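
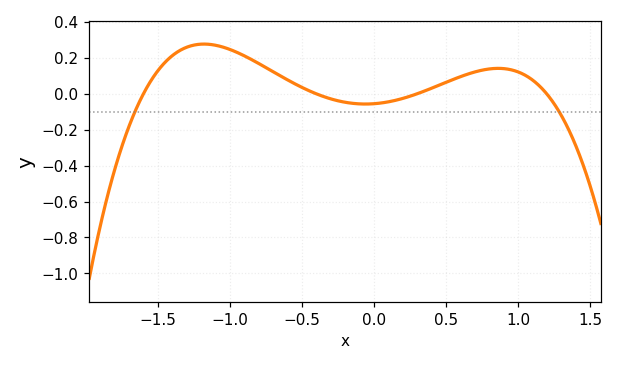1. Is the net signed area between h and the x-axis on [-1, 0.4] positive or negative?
positive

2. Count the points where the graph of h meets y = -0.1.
2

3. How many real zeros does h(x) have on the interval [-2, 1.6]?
4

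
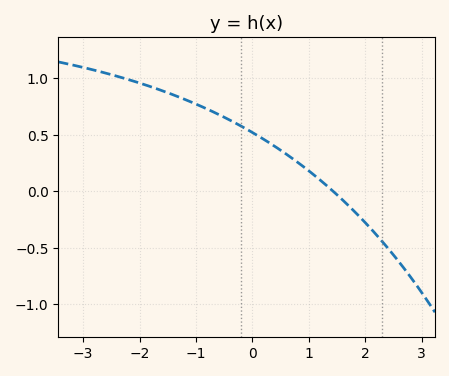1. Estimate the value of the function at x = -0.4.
0.65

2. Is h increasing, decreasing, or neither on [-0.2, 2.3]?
decreasing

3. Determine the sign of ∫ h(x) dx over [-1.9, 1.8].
positive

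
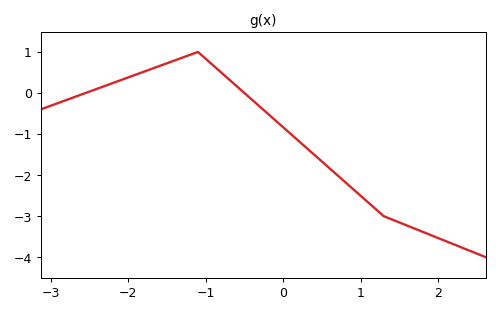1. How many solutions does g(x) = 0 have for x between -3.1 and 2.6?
2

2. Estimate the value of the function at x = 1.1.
-2.67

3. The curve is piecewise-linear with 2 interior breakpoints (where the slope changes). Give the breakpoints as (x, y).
(-1.1, 1); (1.3, -3)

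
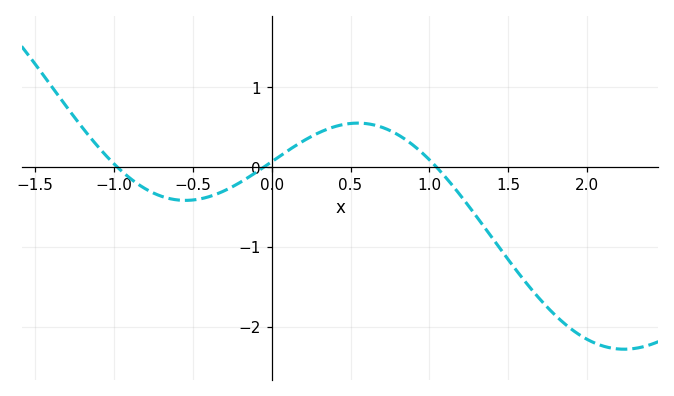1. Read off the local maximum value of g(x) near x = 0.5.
0.6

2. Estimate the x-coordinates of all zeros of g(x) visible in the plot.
-1, 0, 1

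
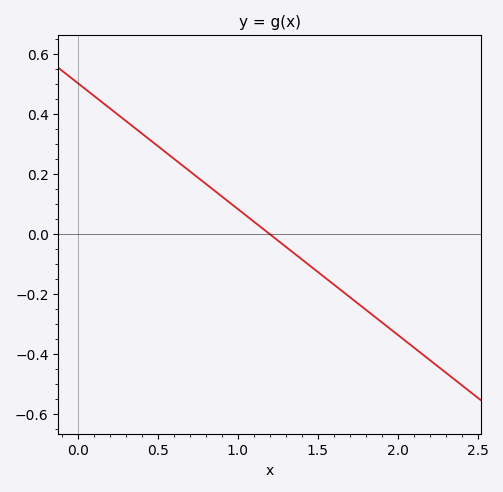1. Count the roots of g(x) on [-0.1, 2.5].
1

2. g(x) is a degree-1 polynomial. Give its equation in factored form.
y = -0.42(x - 1.2)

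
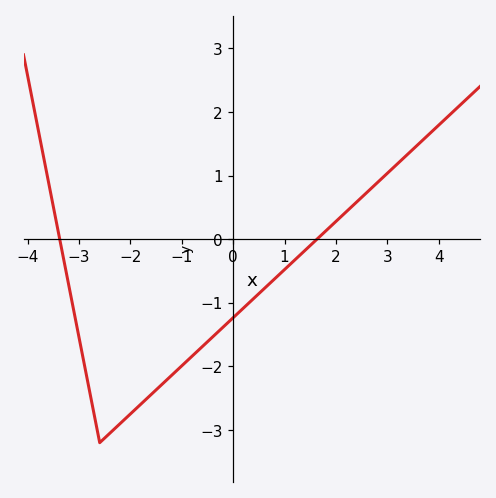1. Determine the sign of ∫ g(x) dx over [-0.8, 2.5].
negative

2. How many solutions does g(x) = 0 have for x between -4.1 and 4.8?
2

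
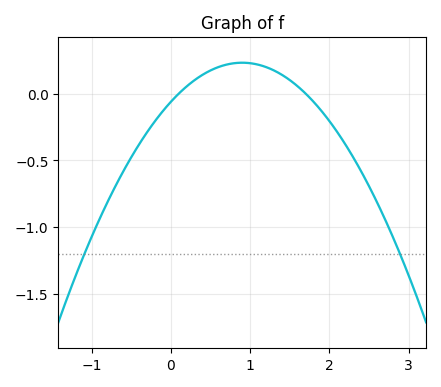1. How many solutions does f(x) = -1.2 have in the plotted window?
2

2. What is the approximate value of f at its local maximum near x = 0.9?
0.23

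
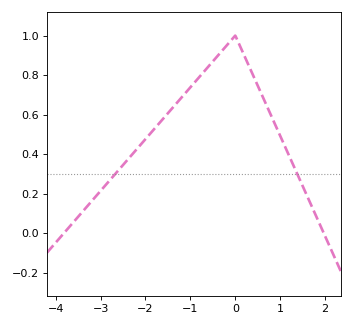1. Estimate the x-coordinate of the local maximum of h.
0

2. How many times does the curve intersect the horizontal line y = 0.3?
2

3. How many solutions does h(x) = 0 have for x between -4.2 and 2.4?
2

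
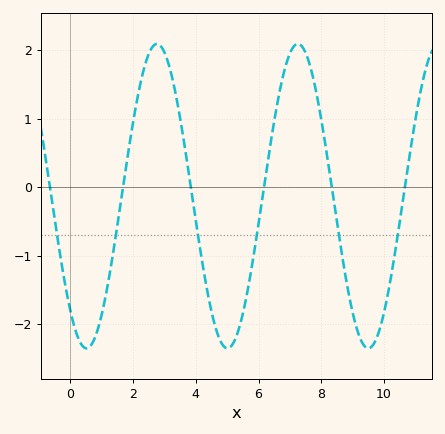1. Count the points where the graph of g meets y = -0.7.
6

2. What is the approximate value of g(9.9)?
-2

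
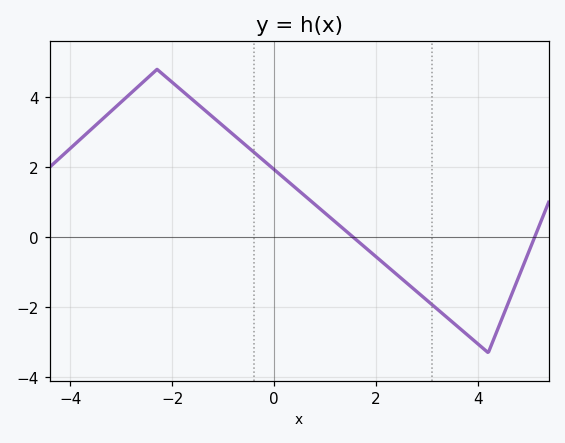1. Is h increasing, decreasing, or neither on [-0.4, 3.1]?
decreasing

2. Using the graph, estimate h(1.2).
0.438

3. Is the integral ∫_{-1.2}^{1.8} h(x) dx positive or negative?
positive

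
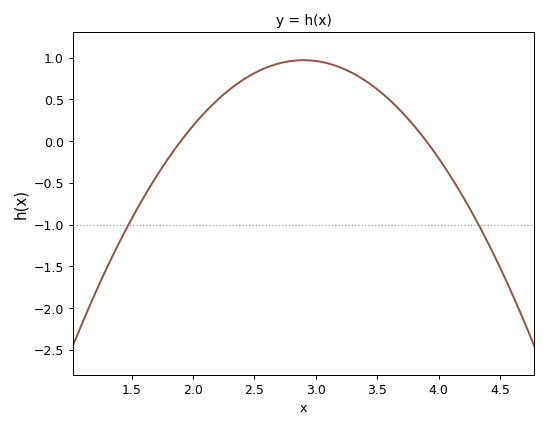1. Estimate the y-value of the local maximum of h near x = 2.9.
0.97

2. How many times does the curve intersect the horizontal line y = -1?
2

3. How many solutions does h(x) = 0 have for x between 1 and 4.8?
2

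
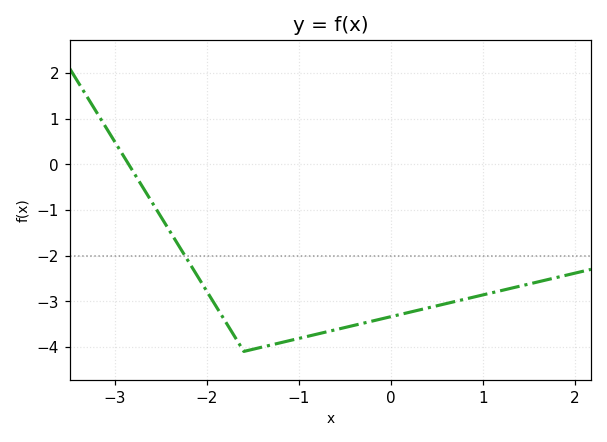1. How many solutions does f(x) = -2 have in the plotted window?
1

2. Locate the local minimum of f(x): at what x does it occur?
-1.6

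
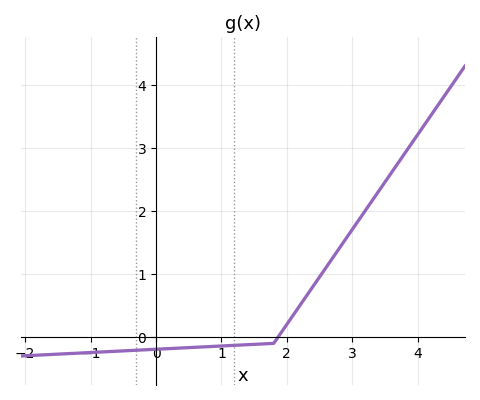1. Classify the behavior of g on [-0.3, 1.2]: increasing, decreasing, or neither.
increasing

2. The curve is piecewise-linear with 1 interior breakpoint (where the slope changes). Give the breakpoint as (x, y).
(1.8, -0.1)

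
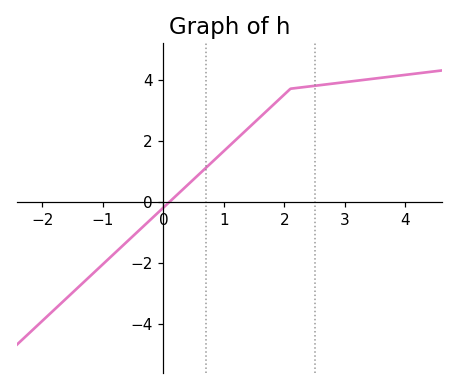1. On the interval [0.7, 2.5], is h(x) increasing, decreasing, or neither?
increasing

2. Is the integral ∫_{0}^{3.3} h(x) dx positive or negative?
positive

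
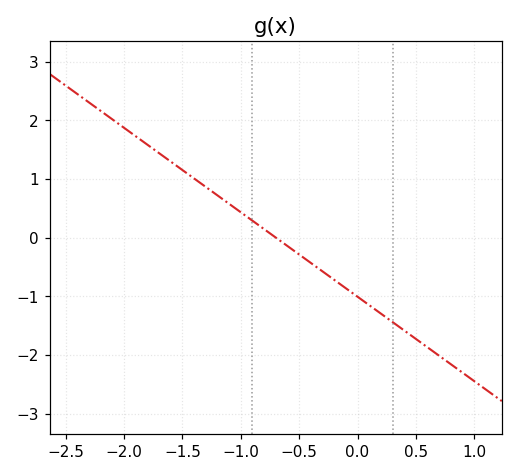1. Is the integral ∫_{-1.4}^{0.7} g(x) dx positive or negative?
negative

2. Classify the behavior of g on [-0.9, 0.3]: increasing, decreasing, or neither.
decreasing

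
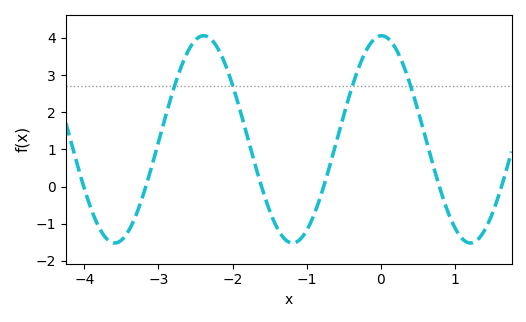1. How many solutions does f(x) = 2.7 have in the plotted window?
4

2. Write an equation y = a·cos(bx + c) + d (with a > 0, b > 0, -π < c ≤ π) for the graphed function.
y = 2.79cos(2.6x - 0.02) + 1.27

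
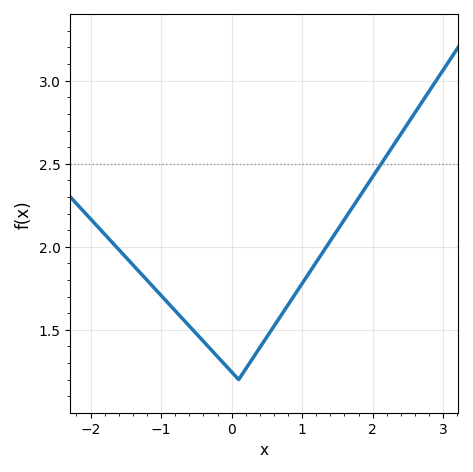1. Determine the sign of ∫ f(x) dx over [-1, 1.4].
positive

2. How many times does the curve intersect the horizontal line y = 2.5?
1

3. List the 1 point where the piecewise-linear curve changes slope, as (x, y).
(0.1, 1.2)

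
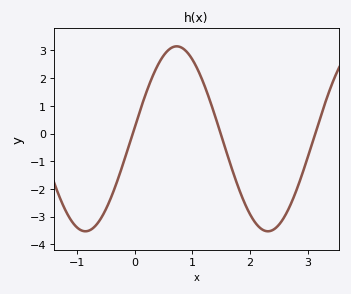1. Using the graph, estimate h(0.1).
0.9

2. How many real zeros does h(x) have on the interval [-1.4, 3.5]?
3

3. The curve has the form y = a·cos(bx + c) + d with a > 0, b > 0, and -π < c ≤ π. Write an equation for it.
y = 3.34cos(2x - 1.5) - 0.19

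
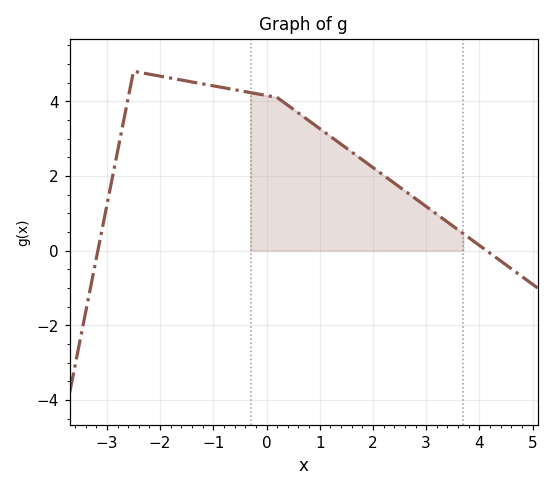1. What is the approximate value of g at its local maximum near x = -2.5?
4.8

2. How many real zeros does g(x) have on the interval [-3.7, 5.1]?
2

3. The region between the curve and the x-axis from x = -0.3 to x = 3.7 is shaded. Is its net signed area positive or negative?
positive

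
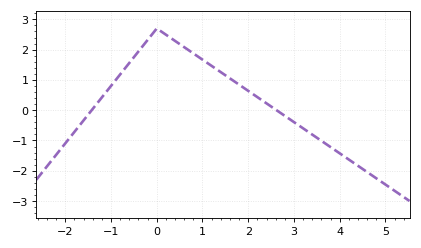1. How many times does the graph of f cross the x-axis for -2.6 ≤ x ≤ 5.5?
2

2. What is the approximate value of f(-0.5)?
1.8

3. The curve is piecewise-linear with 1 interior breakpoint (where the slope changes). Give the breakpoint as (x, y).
(0, 2.7)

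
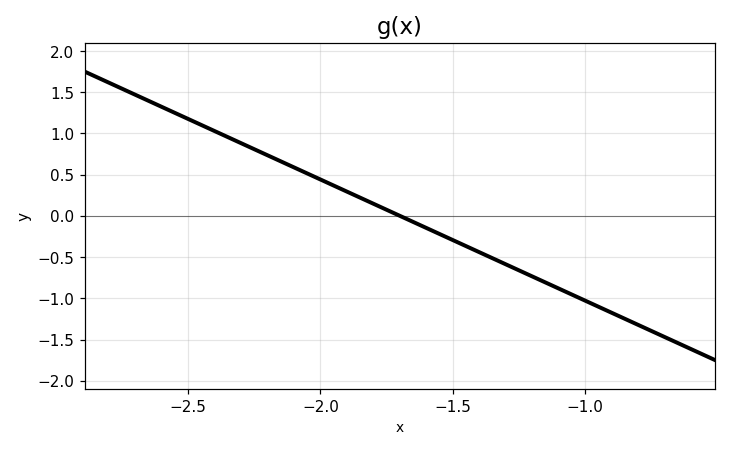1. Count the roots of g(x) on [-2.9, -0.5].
1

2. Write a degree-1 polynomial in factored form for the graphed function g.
y = -1.47(x + 1.7)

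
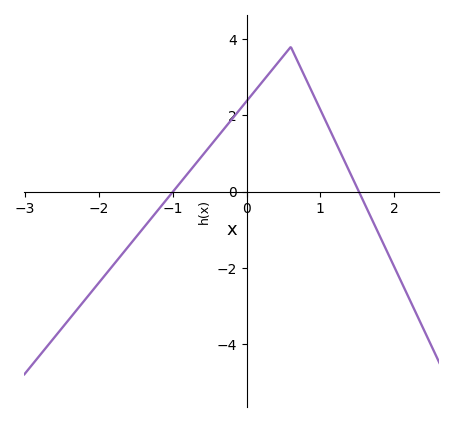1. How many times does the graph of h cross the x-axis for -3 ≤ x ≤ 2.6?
2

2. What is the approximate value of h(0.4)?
3.32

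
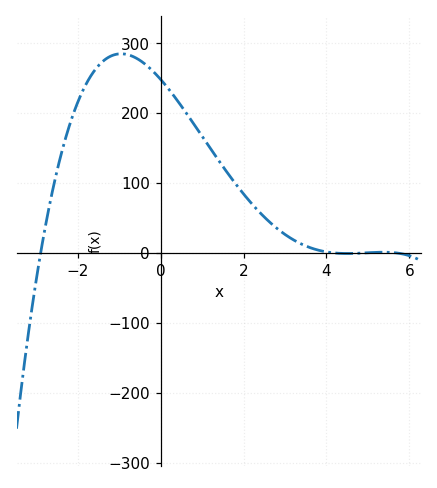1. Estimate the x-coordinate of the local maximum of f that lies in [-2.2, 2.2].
-1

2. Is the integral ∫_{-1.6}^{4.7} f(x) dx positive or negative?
positive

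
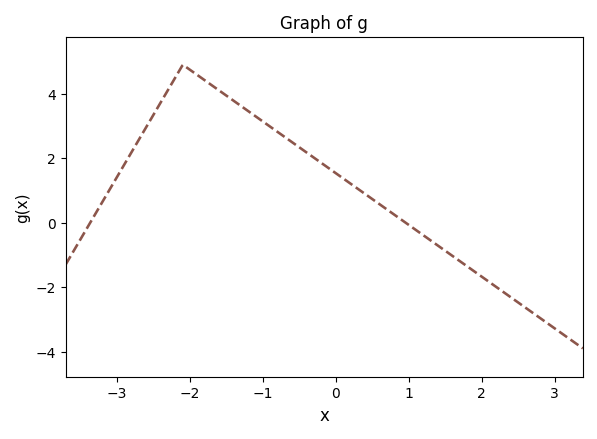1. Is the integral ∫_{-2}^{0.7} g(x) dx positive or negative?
positive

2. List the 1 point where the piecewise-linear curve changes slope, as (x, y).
(-2.1, 4.9)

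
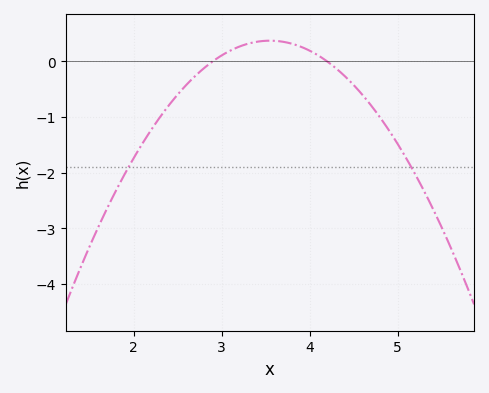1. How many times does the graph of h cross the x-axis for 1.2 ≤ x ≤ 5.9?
2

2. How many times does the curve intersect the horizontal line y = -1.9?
2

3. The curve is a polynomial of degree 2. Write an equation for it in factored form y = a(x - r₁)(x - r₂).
y = -0.88(x - 2.9)(x - 4.2)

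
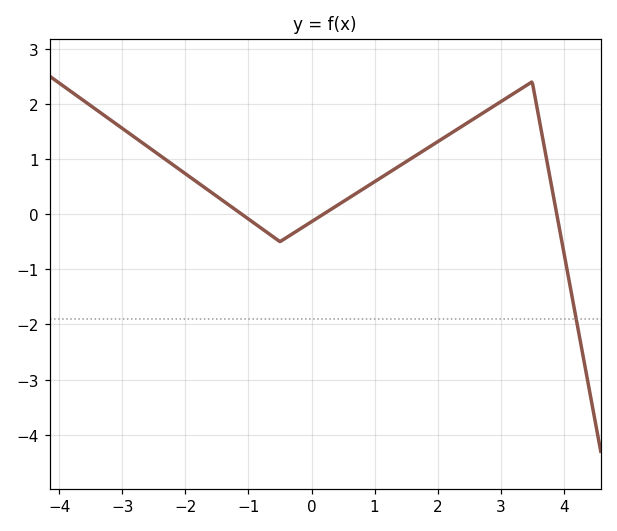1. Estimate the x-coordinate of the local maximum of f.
3.4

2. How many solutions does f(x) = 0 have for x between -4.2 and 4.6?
3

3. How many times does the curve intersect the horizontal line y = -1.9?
1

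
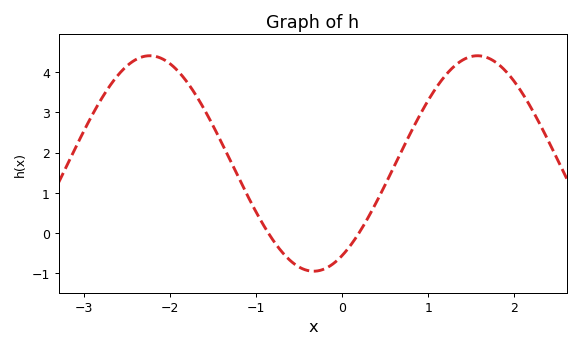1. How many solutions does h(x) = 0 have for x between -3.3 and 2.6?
2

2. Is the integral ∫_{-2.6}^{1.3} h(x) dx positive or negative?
positive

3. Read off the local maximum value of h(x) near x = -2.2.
4.4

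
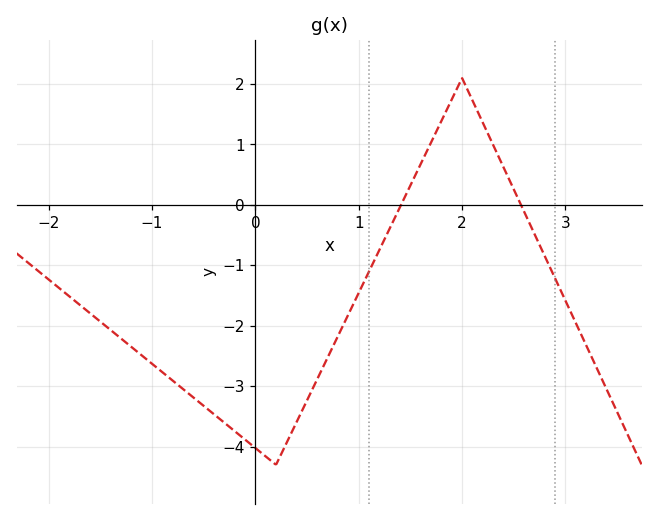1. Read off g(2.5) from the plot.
0.259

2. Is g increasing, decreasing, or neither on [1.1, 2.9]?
neither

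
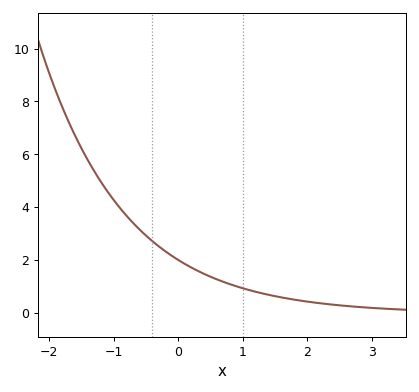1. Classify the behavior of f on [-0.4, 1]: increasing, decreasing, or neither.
decreasing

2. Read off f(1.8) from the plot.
0.496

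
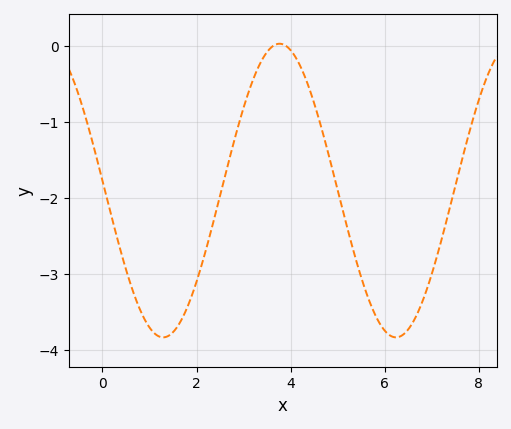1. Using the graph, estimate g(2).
-3.1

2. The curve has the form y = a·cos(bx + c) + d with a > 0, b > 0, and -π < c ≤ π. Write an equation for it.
y = 1.93cos(1.3x + 1.5) - 1.9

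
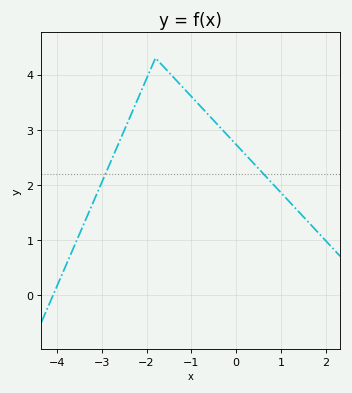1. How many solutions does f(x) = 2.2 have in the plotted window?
2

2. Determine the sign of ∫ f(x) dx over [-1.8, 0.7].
positive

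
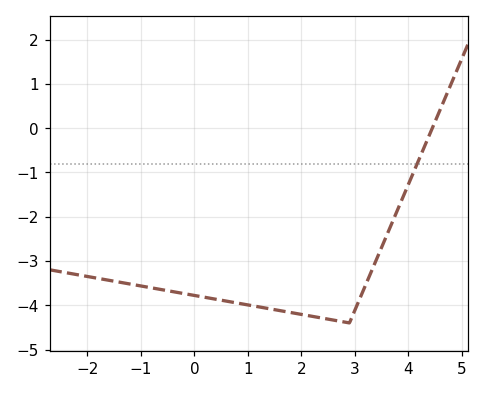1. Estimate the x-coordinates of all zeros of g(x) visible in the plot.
4.45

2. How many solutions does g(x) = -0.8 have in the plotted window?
1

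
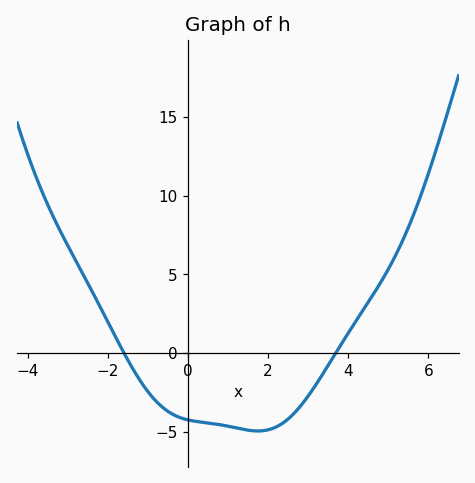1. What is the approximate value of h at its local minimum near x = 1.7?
-4.96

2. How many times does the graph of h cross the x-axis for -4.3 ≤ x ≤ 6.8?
2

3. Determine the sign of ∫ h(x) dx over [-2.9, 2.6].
negative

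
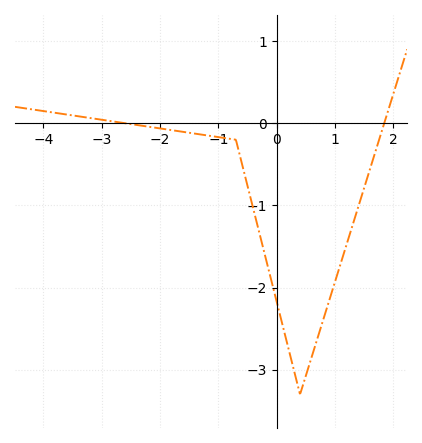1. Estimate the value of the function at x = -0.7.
-0.2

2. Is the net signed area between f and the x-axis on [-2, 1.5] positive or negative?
negative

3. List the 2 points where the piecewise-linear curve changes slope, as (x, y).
(-0.7, -0.2); (0.4, -3.3)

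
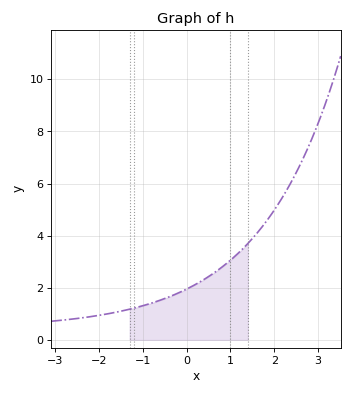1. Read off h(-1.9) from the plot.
1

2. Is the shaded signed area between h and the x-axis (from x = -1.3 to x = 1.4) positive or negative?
positive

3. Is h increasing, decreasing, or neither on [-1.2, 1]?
increasing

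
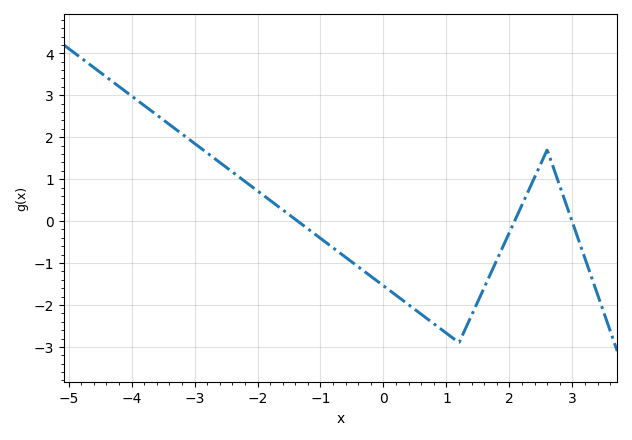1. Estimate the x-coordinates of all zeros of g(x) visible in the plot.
-1.36, 2.08, 2.99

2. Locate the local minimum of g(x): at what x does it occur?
1.2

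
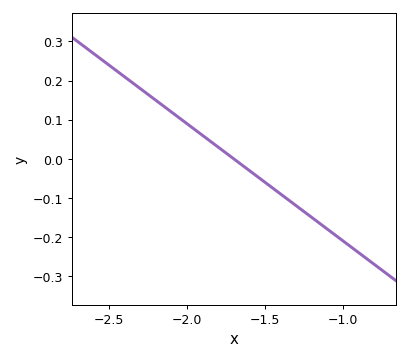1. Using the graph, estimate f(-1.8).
0.03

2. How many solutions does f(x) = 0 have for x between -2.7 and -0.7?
1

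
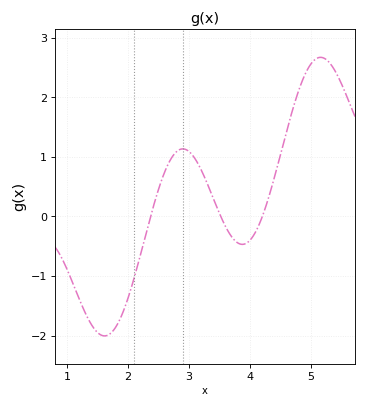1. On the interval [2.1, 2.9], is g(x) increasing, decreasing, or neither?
increasing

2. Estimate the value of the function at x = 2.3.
-0.28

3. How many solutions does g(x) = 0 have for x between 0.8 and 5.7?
3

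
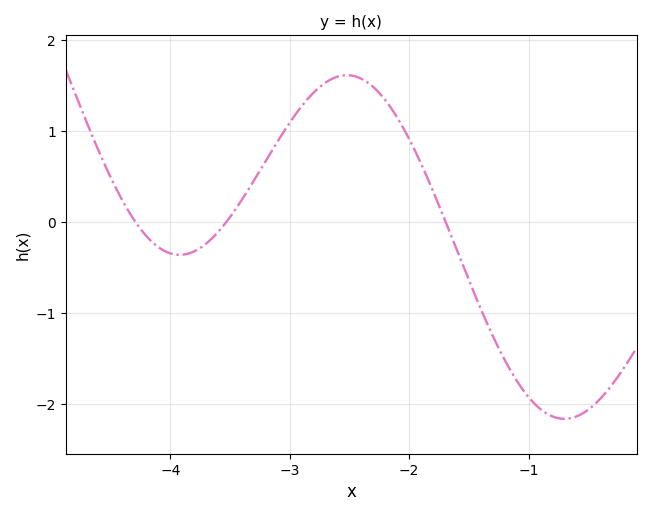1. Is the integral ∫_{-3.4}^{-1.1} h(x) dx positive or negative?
positive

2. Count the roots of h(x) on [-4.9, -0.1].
3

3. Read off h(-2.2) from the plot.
1.3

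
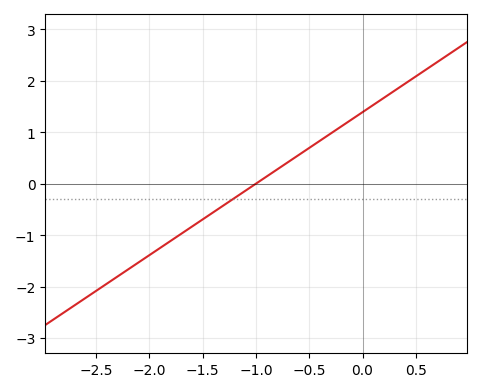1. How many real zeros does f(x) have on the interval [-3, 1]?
1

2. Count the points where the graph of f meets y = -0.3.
1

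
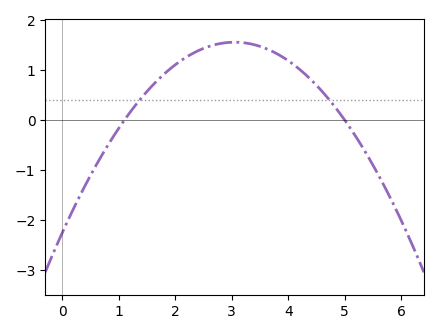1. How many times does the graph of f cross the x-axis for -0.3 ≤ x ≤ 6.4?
2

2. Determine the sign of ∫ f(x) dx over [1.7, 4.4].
positive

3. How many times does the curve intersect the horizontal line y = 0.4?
2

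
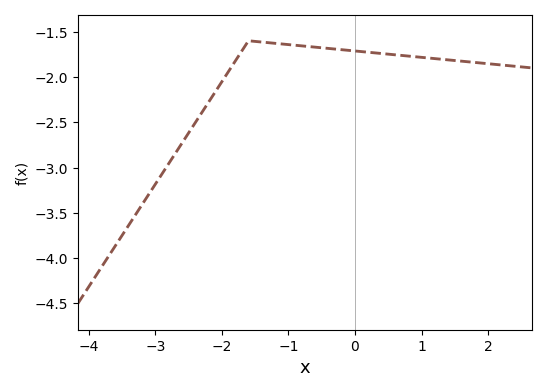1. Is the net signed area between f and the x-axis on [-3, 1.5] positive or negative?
negative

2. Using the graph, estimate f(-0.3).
-1.7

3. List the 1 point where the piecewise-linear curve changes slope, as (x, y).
(-1.6, -1.6)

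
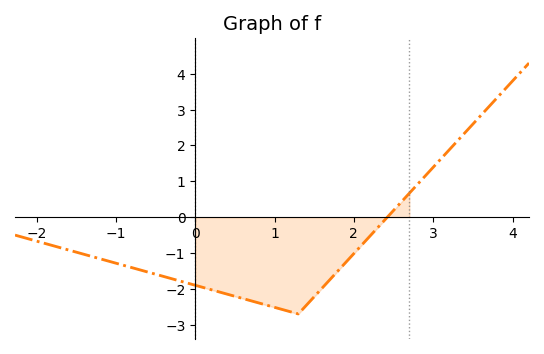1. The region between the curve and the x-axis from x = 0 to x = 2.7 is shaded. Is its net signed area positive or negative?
negative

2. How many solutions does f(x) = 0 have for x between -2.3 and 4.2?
1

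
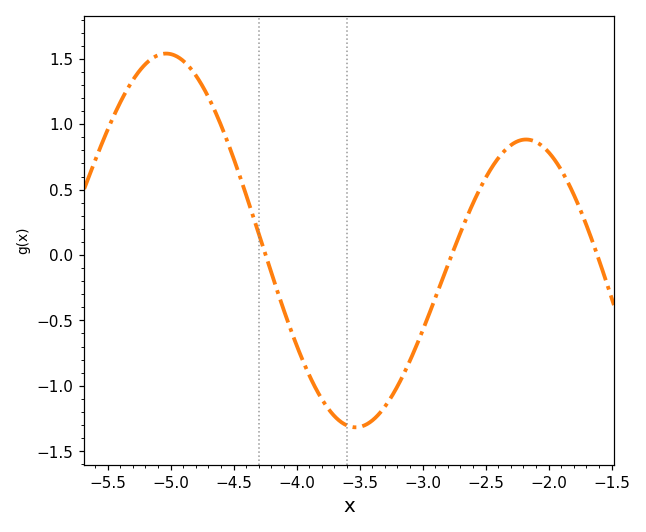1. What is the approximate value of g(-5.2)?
1.46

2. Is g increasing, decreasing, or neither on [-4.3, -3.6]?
decreasing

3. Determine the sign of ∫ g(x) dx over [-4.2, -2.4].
negative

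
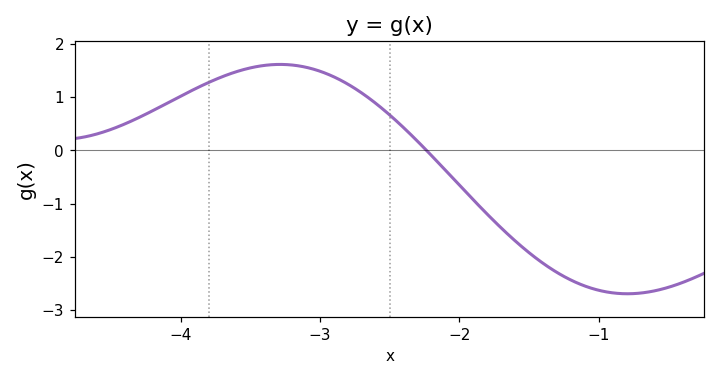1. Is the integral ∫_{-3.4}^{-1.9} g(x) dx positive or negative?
positive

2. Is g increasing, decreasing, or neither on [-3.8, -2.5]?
neither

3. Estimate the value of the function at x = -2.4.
0.427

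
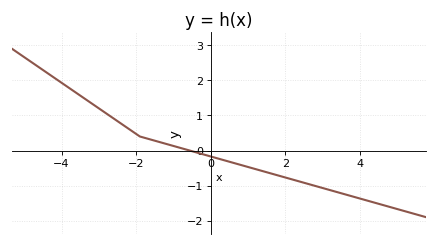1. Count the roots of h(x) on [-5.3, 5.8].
1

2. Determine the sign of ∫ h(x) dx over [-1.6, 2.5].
negative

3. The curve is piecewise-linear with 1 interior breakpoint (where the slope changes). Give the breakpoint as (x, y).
(-1.9, 0.4)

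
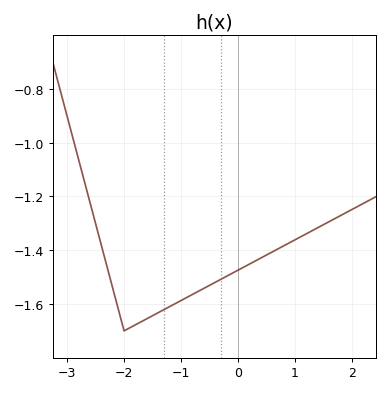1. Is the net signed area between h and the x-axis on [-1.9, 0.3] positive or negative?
negative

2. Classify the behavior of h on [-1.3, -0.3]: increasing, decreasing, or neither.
increasing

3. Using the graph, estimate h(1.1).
-1.36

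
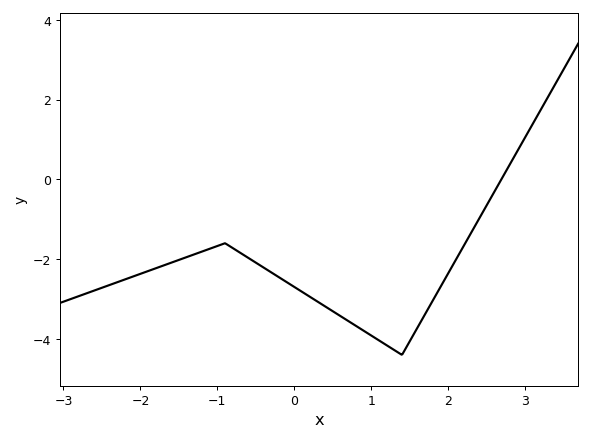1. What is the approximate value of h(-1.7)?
-2.2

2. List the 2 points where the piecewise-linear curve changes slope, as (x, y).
(-0.9, -1.6); (1.4, -4.4)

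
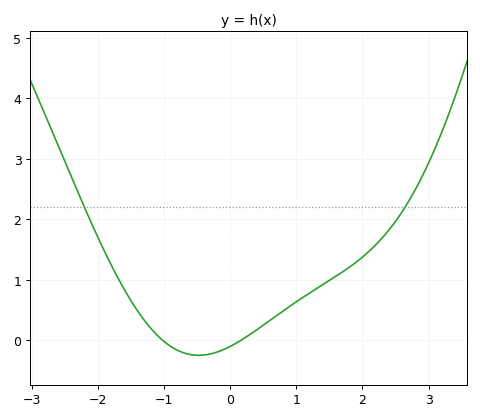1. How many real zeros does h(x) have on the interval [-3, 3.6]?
2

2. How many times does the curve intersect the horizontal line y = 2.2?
2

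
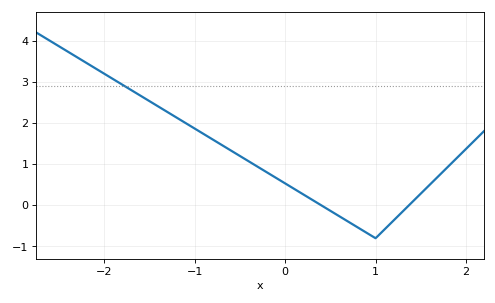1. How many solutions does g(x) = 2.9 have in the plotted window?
1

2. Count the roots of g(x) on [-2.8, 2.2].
2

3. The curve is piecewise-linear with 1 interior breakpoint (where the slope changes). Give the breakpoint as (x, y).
(1, -0.8)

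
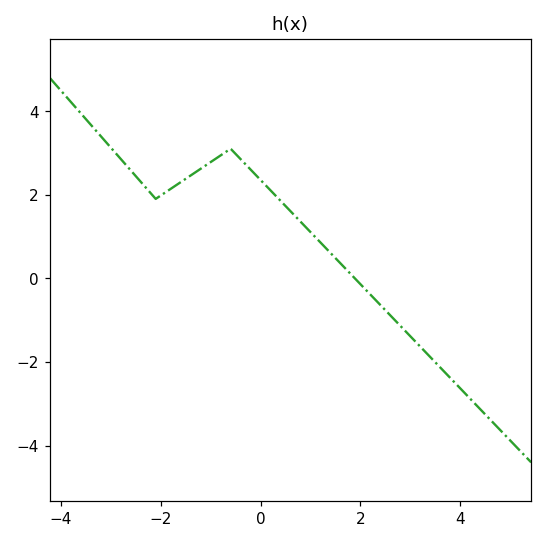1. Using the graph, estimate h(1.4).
0.6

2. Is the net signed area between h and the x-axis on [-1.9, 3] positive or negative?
positive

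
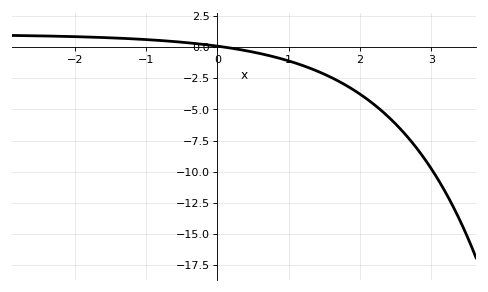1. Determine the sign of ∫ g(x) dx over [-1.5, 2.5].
negative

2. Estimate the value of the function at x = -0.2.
0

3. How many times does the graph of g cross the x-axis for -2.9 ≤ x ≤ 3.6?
1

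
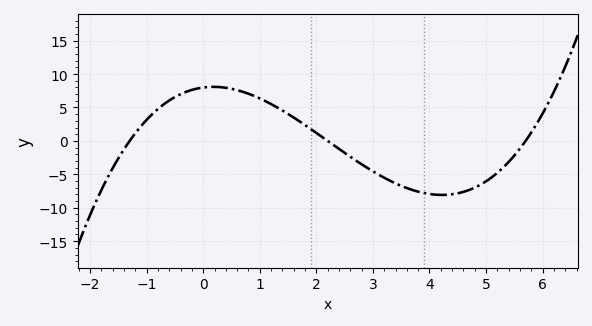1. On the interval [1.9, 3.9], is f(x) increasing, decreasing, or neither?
decreasing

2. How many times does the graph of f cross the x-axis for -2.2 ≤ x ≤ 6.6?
3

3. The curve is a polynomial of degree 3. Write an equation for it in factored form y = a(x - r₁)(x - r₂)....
y = 0.49(x + 1.3)(x - 2.2)(x - 5.7)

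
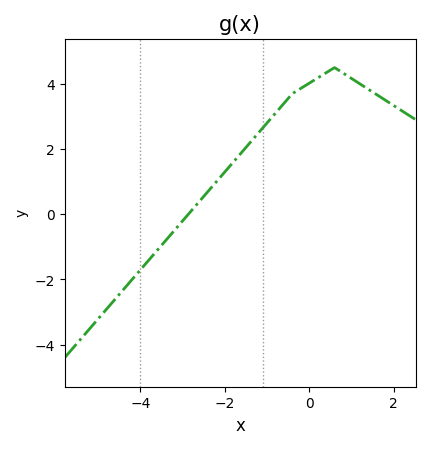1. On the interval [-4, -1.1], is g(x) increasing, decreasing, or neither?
increasing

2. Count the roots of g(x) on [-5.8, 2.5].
1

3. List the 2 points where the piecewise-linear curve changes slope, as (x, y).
(-0.4, 3.7); (0.6, 4.5)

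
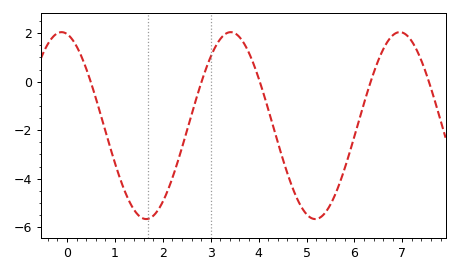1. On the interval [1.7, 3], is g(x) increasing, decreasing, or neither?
increasing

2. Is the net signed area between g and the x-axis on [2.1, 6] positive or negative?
negative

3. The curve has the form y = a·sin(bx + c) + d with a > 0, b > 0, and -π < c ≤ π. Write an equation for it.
y = 3.85sin(1.78x + 1.77) - 1.81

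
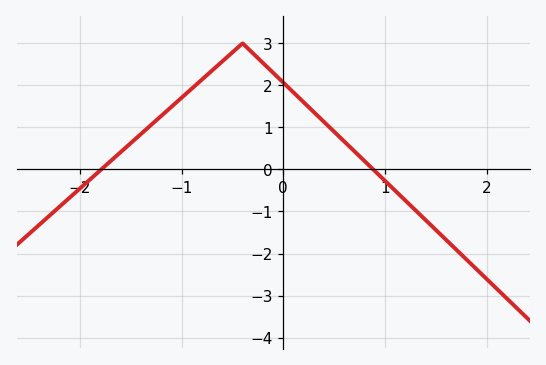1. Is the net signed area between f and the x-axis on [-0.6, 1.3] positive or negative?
positive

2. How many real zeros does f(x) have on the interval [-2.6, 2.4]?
2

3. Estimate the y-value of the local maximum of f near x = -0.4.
3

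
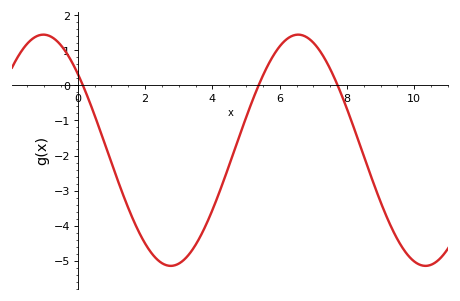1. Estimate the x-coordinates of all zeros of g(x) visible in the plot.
0.152, 5.37, 7.72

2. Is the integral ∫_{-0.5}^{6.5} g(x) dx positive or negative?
negative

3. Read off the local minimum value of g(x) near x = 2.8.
-5.15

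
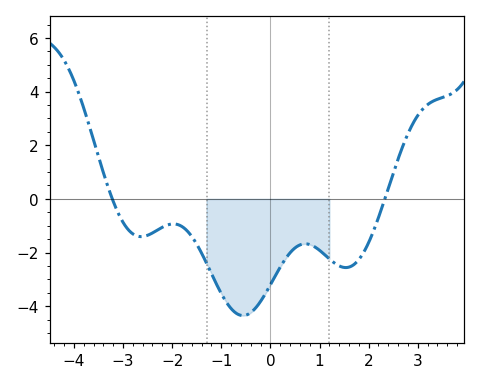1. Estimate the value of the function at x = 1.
-1.92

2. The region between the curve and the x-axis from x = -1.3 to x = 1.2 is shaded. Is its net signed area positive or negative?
negative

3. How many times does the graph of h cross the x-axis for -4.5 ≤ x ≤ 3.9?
2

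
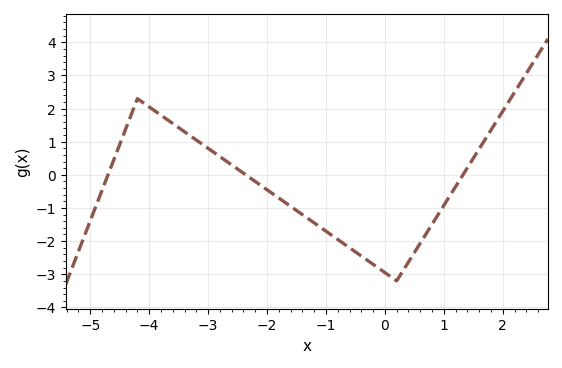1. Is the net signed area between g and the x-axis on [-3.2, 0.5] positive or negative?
negative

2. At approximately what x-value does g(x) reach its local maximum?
-4.2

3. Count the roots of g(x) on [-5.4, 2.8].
3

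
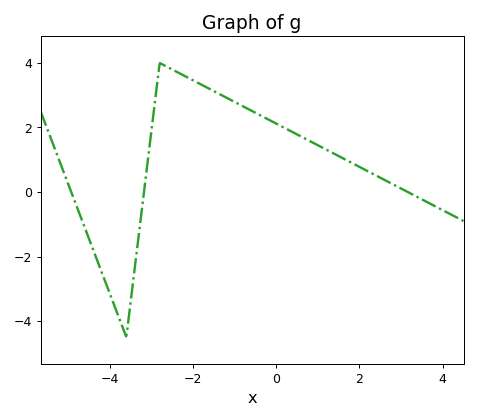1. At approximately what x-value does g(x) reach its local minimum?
-3.6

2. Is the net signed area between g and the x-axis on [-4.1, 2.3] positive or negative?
positive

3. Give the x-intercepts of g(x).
-5, -3.2, 3.2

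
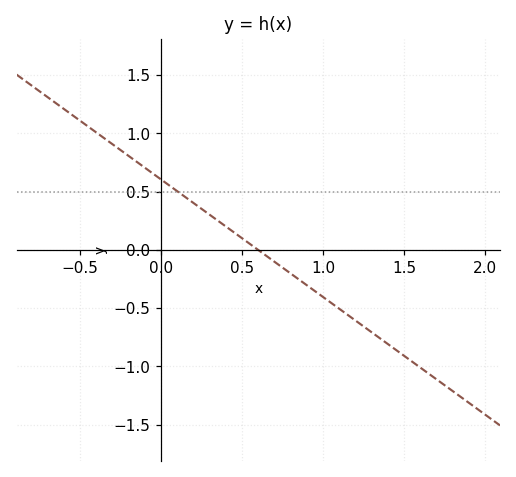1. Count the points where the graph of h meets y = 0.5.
1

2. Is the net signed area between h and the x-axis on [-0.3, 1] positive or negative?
positive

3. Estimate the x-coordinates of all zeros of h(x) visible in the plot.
0.6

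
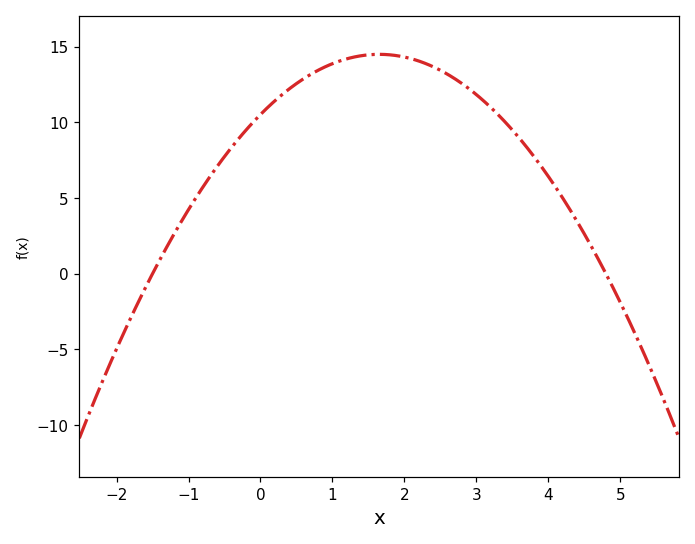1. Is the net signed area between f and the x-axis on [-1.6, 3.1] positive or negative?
positive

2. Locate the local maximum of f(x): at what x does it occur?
1.65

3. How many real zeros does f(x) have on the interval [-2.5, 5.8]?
2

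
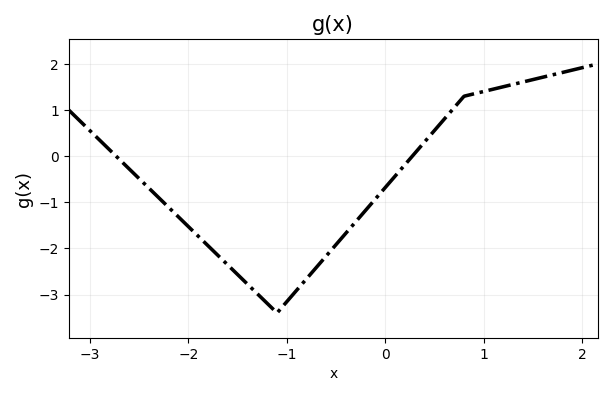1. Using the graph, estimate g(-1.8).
-1.94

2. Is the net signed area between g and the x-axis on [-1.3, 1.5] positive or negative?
negative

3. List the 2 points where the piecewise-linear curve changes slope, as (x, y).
(-1.1, -3.4); (0.8, 1.3)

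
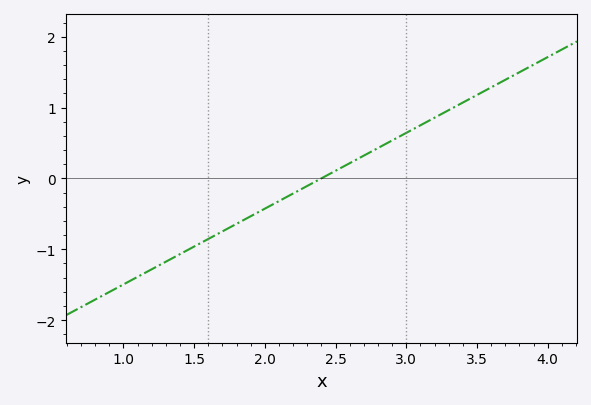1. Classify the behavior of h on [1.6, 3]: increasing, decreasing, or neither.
increasing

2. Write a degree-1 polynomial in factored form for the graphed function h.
y = 1.07(x - 2.4)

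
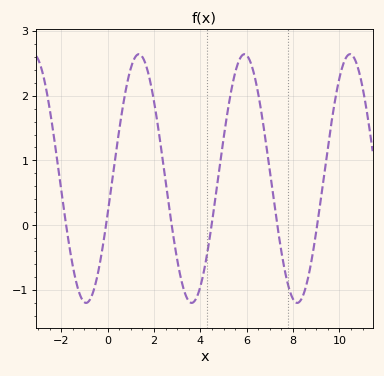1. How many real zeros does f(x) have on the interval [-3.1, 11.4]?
6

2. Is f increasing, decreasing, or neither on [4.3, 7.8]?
neither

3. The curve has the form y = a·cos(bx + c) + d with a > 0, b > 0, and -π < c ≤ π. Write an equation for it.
y = 1.92cos(1.38x - 1.86) + 0.72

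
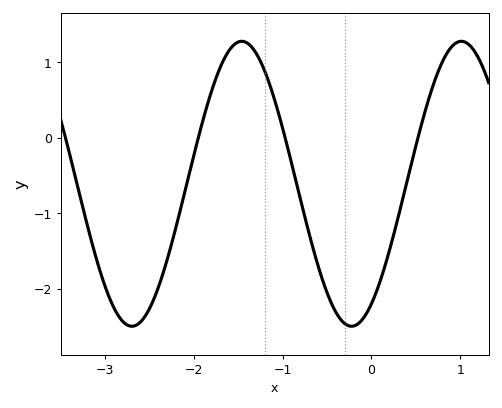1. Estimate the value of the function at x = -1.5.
1.3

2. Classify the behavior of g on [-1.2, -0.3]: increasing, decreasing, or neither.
decreasing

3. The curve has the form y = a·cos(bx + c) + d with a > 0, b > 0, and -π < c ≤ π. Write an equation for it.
y = 1.89cos(2.5x - 2.6) - 0.61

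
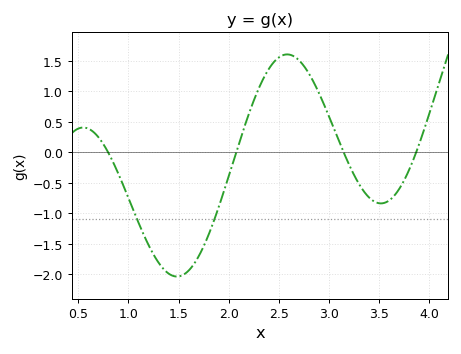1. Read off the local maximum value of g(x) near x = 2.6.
1.6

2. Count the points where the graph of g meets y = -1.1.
2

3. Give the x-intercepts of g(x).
0.8, 2.1, 3.1, 3.9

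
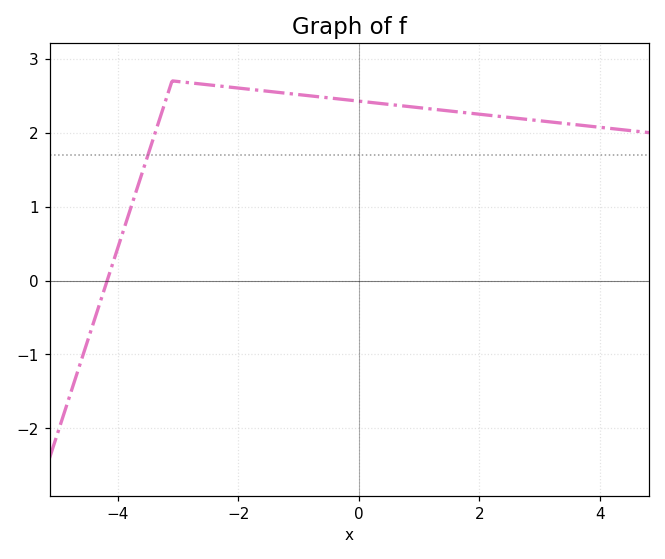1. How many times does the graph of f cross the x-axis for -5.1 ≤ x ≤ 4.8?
1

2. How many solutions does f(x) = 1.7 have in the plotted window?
1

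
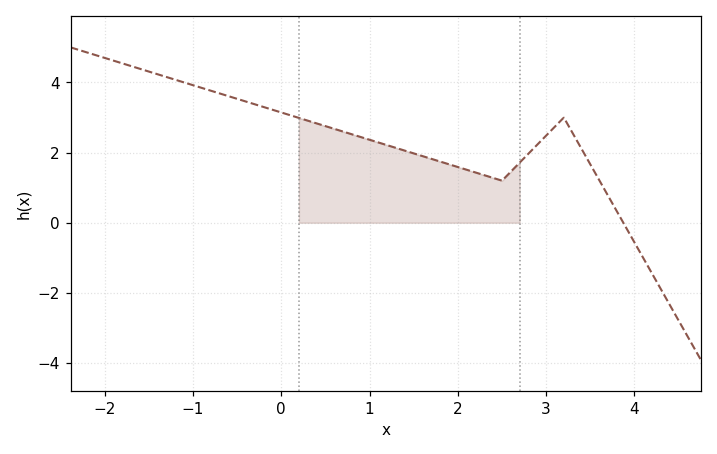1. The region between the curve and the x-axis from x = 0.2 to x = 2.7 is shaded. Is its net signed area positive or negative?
positive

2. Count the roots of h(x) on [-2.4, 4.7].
1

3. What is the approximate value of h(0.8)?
2.6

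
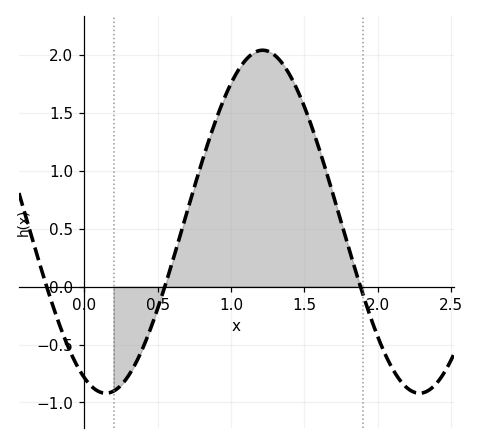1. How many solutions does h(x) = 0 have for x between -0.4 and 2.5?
3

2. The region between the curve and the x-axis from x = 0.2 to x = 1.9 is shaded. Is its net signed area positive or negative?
positive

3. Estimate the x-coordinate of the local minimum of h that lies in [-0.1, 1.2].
0.15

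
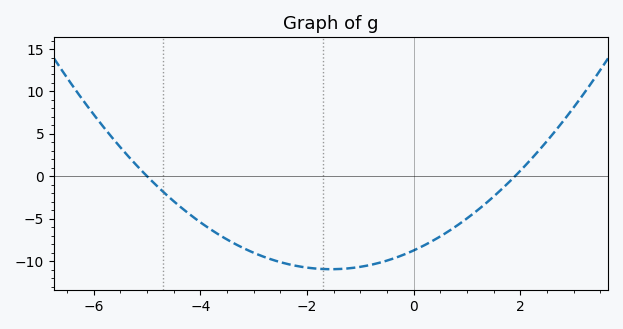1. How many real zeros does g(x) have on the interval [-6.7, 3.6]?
2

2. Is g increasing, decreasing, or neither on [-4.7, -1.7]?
decreasing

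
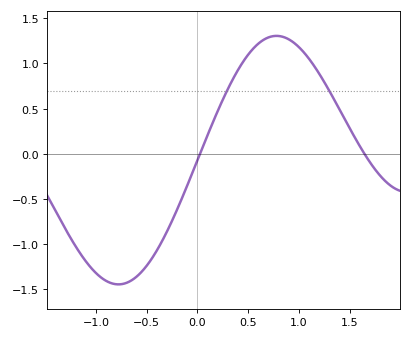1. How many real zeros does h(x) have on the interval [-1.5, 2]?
2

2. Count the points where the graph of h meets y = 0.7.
2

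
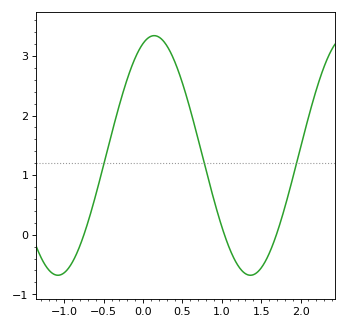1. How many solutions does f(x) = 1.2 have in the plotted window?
3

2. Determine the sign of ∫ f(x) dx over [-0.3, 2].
positive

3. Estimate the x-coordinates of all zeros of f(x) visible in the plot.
-0.752, 1.03, 1.69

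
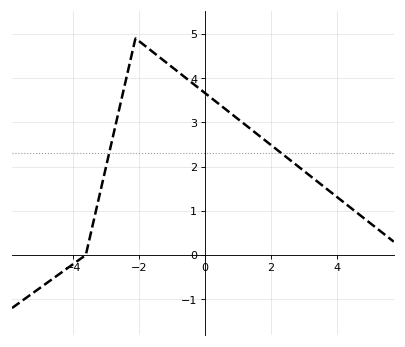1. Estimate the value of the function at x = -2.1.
4.9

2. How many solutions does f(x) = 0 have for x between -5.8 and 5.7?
1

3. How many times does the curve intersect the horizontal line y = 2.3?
2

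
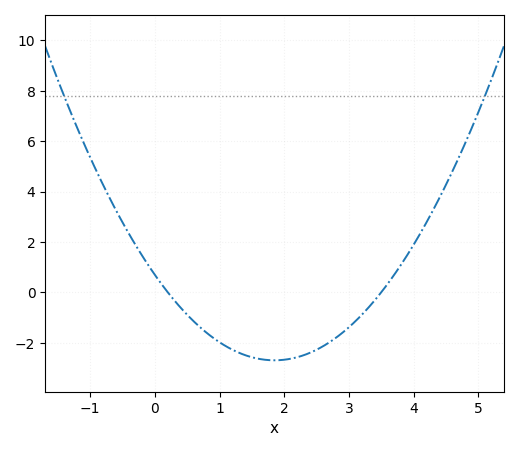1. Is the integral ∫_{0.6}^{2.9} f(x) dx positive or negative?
negative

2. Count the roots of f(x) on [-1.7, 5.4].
2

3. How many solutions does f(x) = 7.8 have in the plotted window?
2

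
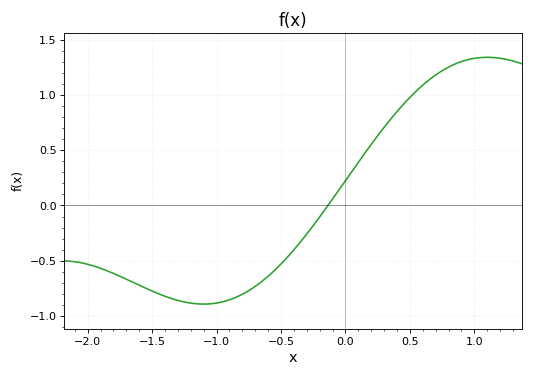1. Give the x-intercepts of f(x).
-0.15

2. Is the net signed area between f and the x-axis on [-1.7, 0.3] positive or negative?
negative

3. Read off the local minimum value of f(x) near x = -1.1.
-0.9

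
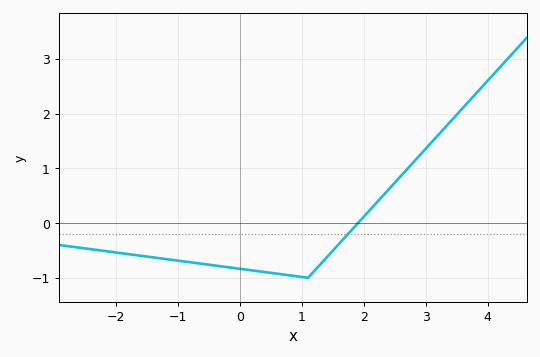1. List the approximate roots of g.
1.9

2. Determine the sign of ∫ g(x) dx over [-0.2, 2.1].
negative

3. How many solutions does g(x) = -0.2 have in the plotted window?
1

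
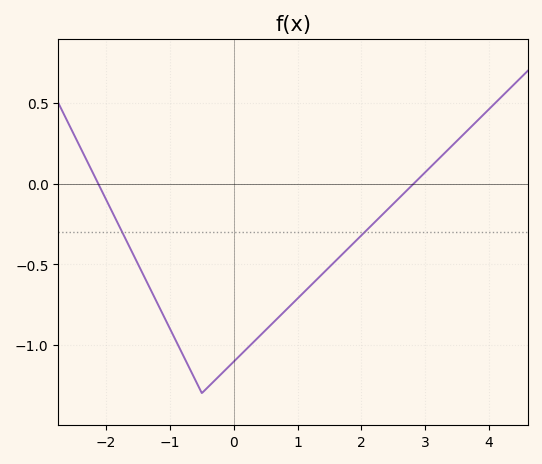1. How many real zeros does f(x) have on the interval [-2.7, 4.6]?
2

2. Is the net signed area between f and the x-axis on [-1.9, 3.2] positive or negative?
negative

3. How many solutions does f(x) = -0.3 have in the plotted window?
2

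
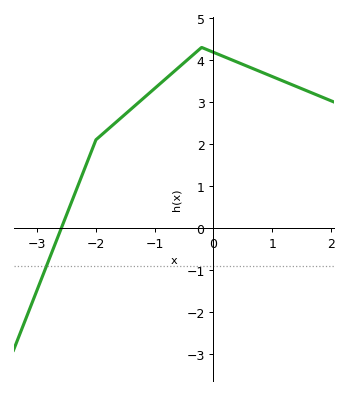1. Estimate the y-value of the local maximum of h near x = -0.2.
4.3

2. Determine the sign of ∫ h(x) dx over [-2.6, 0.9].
positive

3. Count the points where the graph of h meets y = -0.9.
1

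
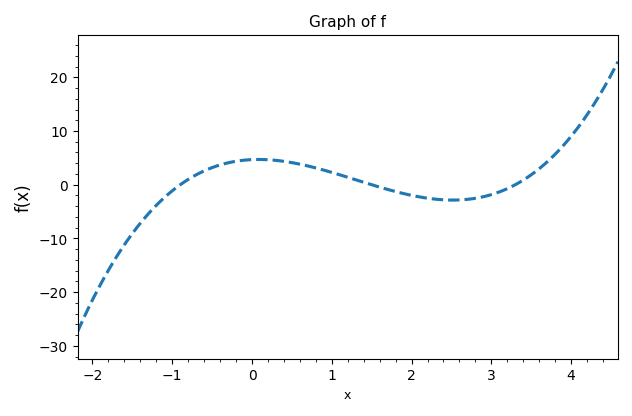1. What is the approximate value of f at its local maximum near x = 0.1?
5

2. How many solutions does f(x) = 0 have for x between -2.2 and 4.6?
3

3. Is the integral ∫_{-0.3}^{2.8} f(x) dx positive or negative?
positive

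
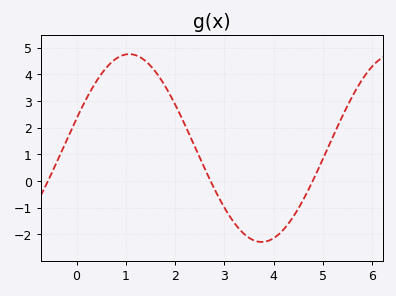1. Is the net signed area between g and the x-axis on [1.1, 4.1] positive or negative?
positive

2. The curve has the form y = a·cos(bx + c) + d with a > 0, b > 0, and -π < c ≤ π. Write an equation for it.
y = 3.52cos(1.2x - 1.3) + 1.24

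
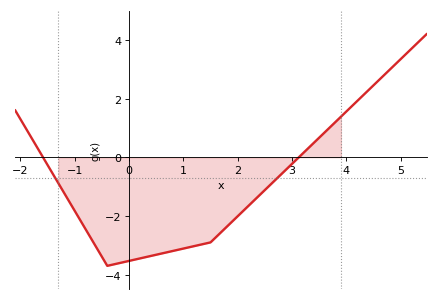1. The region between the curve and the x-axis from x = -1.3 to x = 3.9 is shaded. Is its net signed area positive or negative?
negative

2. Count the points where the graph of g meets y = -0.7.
2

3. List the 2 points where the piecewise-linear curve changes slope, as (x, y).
(-0.4, -3.7); (1.5, -2.9)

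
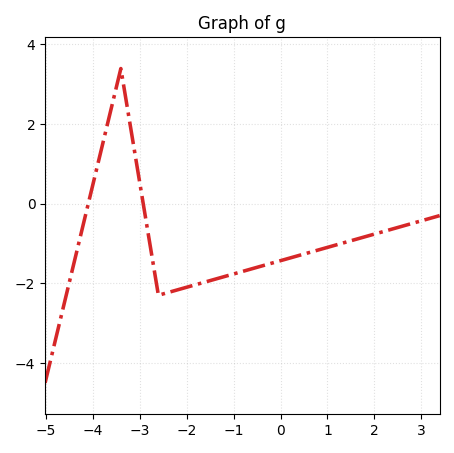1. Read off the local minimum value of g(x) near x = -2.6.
-2.2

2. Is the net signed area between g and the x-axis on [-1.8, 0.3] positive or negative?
negative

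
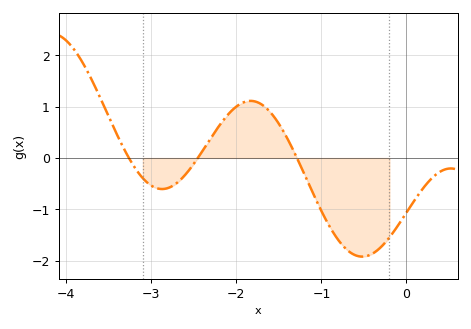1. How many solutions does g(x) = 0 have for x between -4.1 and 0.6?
3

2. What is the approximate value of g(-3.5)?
0.803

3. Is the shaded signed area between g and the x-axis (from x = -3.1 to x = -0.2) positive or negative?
negative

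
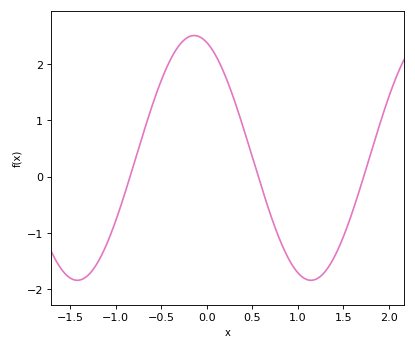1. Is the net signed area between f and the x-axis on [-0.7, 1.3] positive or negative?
positive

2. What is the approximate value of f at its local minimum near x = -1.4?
-1.8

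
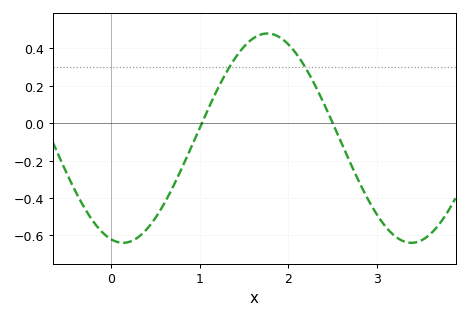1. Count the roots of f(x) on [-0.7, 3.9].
2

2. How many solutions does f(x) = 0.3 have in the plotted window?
2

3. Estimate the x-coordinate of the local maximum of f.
1.8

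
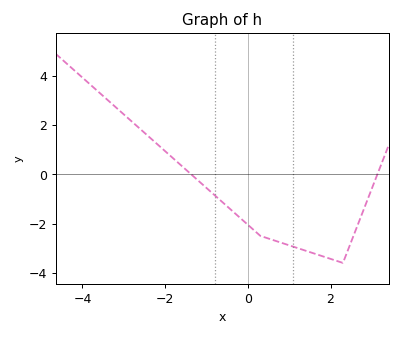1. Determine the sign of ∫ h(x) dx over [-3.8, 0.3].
positive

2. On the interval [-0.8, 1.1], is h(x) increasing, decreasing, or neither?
decreasing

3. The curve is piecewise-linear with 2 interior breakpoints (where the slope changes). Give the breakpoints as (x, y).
(0.3, -2.5); (2.3, -3.6)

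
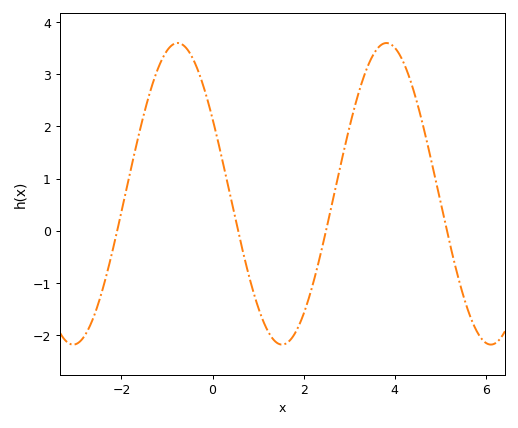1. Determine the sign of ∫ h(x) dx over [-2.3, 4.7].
positive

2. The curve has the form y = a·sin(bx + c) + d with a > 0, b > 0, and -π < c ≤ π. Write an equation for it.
y = 2.89sin(1.37x + 2.62) + 0.71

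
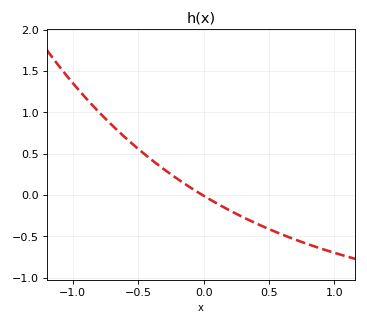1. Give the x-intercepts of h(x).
0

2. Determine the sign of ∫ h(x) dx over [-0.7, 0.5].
positive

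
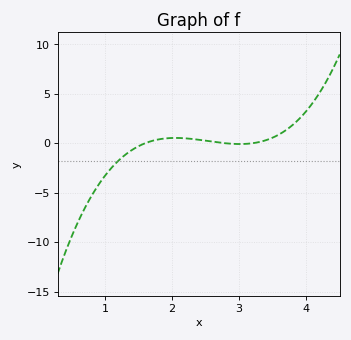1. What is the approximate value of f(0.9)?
-4.5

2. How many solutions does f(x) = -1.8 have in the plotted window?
1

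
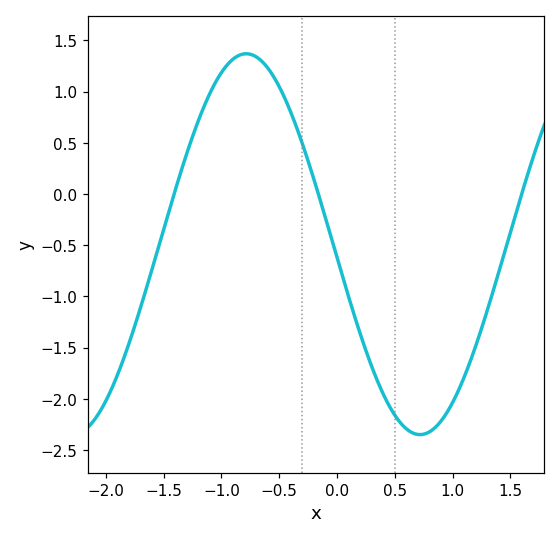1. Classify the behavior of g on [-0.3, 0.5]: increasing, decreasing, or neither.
decreasing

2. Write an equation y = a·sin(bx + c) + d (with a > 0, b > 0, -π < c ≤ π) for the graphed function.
y = 1.86sin(2.09x - 3.07) - 0.49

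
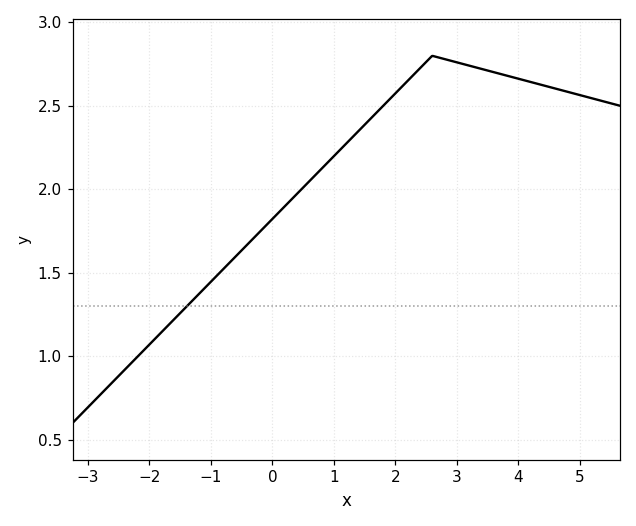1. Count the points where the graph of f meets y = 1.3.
1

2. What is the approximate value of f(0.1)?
1.86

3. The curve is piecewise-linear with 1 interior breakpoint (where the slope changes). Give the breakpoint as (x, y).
(2.6, 2.8)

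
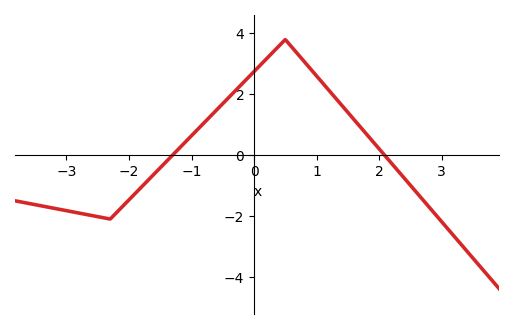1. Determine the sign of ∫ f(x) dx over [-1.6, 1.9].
positive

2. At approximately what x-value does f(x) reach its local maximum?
0.6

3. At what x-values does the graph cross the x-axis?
-1.4, 2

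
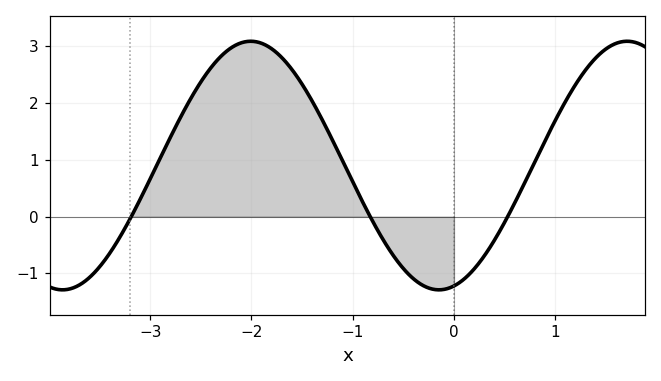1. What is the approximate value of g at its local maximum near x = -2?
3.09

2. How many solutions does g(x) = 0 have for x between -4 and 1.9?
3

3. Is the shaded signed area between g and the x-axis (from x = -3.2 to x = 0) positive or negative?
positive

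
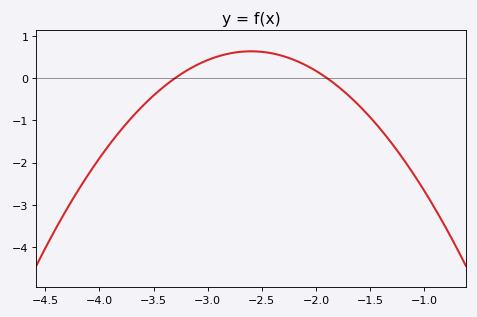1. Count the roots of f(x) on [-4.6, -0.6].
2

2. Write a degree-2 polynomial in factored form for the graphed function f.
y = -1.29(x + 3.3)(x + 1.9)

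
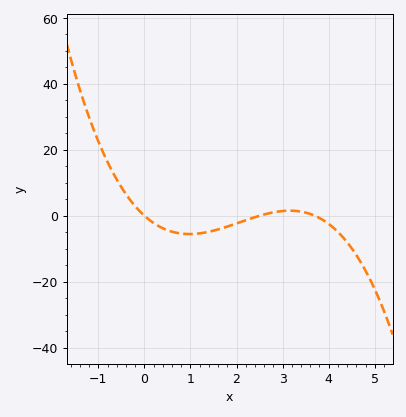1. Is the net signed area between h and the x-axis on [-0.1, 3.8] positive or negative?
negative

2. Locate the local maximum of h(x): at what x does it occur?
3.16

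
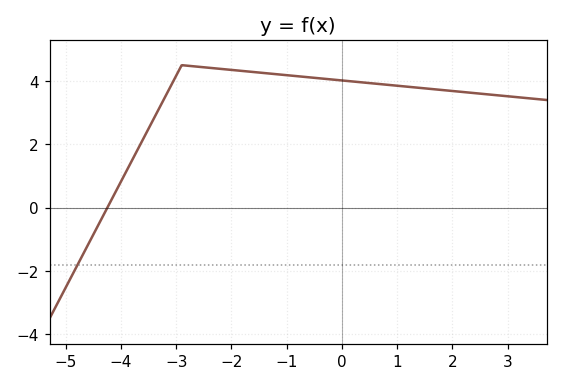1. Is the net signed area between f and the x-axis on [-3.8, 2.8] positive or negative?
positive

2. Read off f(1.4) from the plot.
3.8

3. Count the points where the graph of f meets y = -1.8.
1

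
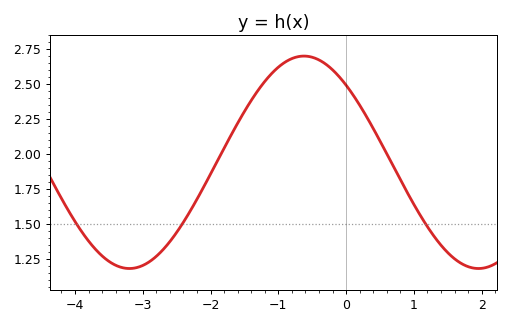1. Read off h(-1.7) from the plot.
2.13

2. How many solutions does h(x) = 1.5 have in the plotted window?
3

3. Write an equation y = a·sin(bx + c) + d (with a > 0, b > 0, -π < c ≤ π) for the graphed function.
y = 0.76sin(1.22x + 2.33) + 1.94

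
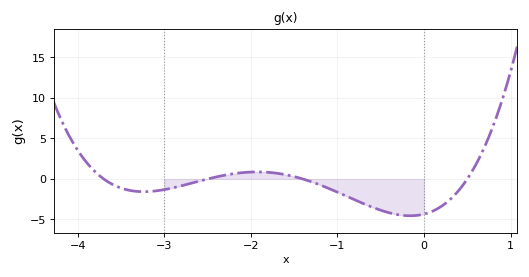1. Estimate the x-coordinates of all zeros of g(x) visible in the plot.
-3.7, -2.5, -1.4, 0.5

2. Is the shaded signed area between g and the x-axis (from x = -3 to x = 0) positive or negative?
negative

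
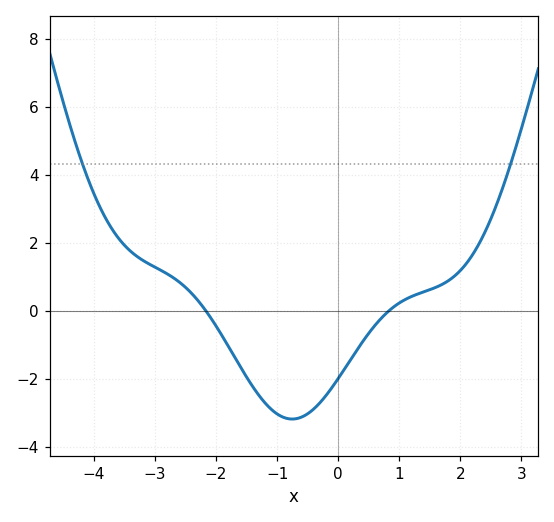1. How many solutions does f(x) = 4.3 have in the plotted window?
2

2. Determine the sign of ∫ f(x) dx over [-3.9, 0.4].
negative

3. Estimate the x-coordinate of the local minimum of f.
-0.752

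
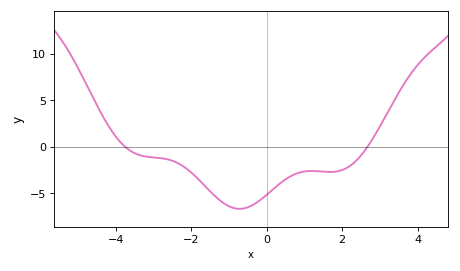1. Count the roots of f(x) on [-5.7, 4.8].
2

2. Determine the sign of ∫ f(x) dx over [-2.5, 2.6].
negative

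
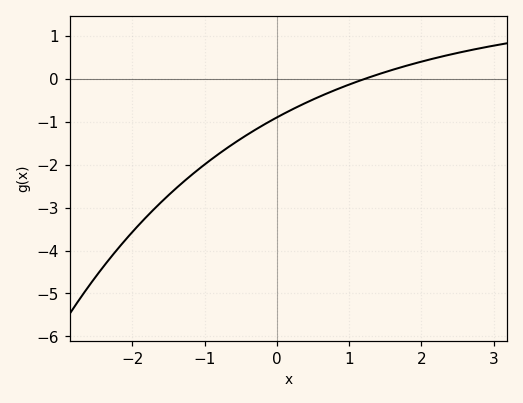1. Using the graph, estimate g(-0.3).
-1.2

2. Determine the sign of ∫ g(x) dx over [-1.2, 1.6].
negative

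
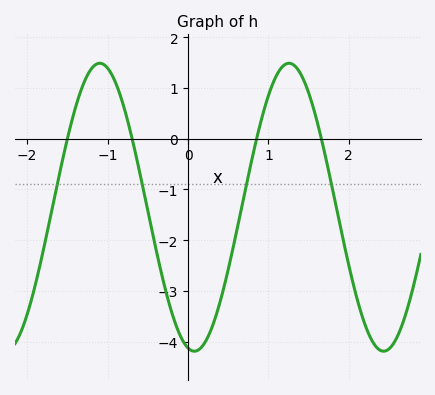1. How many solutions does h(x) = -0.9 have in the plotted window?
4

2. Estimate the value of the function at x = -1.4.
0.6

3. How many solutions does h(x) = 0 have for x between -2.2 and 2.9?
4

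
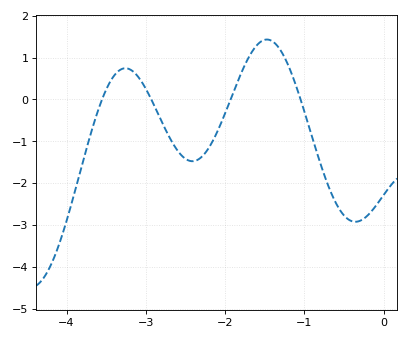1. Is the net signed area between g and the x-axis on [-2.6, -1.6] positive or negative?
negative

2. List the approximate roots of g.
-3.55, -2.93, -1.93, -1.05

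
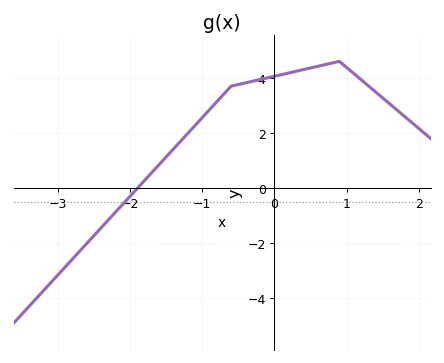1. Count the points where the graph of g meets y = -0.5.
1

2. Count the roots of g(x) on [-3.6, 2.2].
1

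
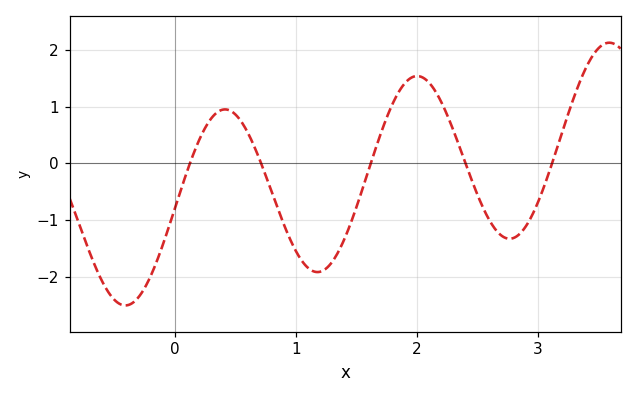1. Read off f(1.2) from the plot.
-1.9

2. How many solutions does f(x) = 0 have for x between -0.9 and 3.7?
5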